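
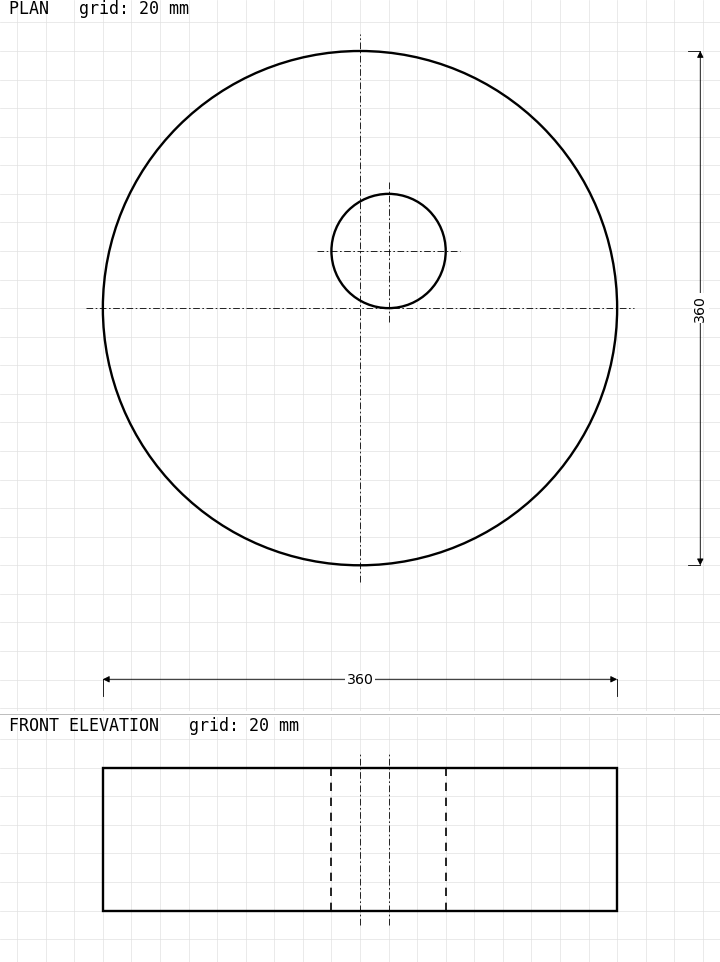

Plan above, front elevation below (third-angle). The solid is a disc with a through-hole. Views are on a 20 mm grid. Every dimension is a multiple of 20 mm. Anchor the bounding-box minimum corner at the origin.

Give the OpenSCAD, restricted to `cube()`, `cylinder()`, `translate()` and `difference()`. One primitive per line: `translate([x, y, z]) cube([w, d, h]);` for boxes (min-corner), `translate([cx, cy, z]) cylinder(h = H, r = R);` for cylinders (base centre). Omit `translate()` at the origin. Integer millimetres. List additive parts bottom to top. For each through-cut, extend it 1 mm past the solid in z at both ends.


difference() {
  translate([180, 180, 0]) cylinder(h = 100, r = 180);
  translate([200, 220, -1]) cylinder(h = 102, r = 40);
}


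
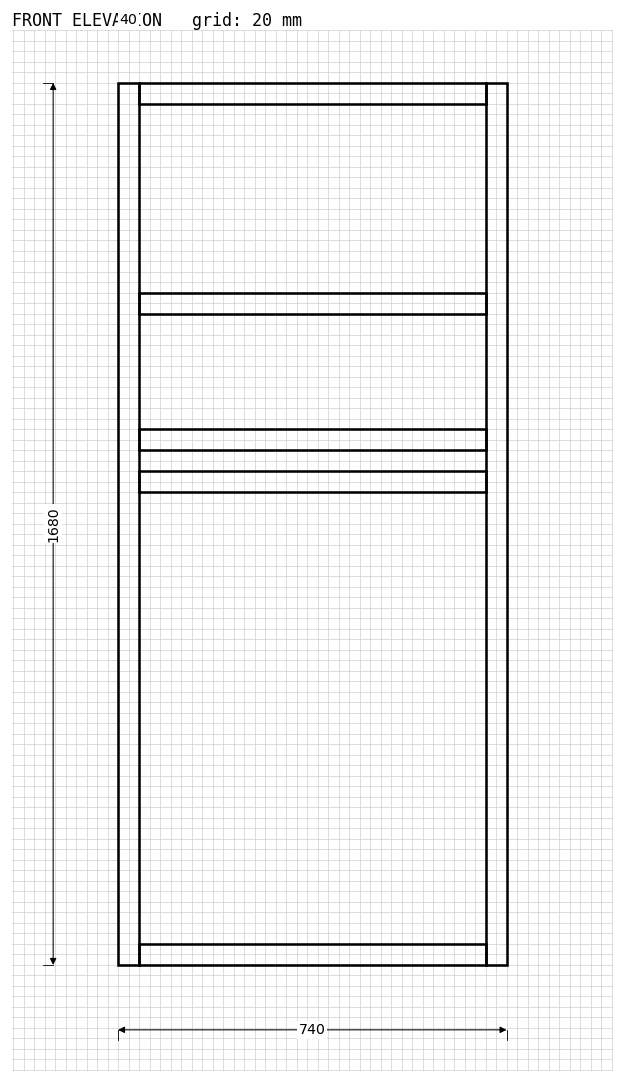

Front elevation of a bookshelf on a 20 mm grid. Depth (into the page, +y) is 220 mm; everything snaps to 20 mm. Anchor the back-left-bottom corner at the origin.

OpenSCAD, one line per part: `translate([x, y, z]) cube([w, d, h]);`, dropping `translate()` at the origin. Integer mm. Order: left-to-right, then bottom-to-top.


cube([40, 220, 1680]);
translate([40, 0, 0]) cube([660, 220, 40]);
translate([40, 0, 900]) cube([660, 220, 40]);
translate([40, 0, 980]) cube([660, 220, 40]);
translate([40, 0, 1240]) cube([660, 220, 40]);
translate([40, 0, 1640]) cube([660, 220, 40]);
translate([700, 0, 0]) cube([40, 220, 1680]);


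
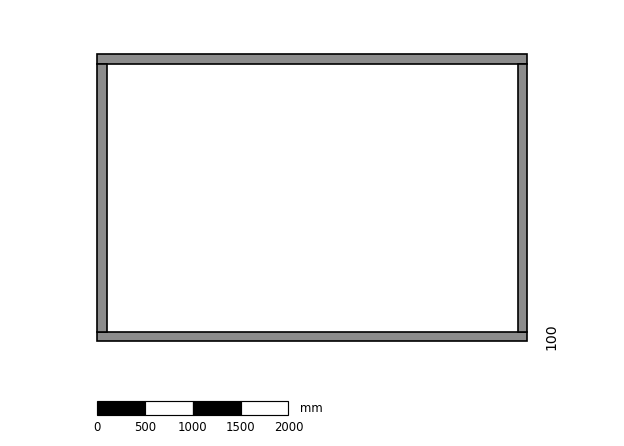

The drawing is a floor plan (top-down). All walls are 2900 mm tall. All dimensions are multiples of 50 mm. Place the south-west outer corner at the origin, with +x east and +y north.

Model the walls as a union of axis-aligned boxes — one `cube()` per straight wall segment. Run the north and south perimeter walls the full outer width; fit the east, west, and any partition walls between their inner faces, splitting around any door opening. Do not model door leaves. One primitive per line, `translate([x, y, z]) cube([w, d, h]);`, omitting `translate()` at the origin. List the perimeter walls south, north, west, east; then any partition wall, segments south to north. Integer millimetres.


cube([4500, 100, 2900]);
translate([0, 2900, 0]) cube([4500, 100, 2900]);
translate([0, 100, 0]) cube([100, 2800, 2900]);
translate([4400, 100, 0]) cube([100, 2800, 2900]);


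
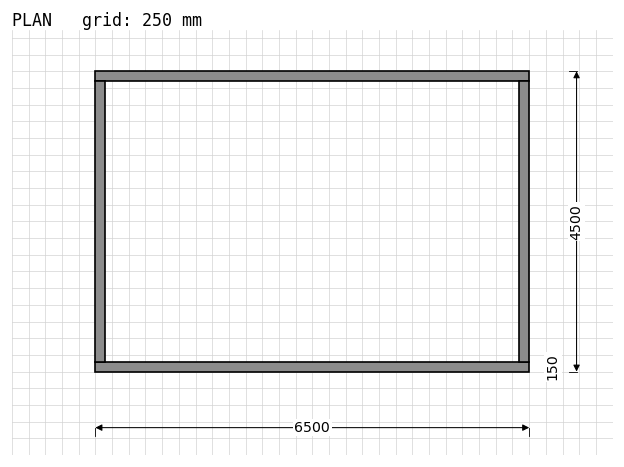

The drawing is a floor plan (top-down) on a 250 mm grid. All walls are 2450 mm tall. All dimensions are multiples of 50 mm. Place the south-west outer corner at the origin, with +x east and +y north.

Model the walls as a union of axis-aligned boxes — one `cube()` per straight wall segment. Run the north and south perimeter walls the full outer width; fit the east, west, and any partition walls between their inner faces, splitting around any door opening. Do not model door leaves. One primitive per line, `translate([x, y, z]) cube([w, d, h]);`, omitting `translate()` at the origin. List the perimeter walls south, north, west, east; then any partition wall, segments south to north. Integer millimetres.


cube([6500, 150, 2450]);
translate([0, 4350, 0]) cube([6500, 150, 2450]);
translate([0, 150, 0]) cube([150, 4200, 2450]);
translate([6350, 150, 0]) cube([150, 4200, 2450]);


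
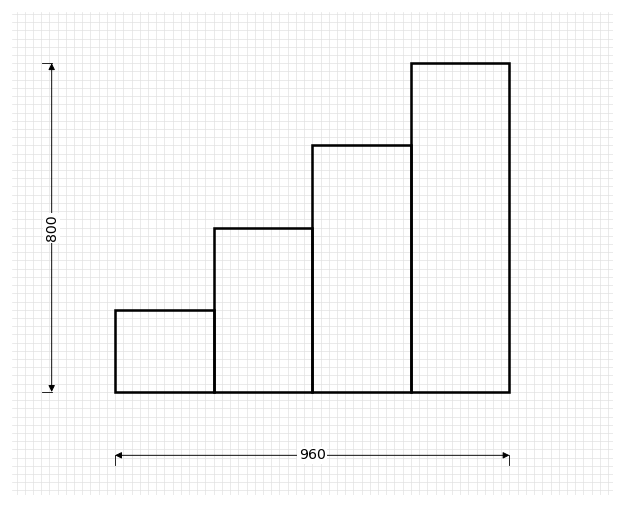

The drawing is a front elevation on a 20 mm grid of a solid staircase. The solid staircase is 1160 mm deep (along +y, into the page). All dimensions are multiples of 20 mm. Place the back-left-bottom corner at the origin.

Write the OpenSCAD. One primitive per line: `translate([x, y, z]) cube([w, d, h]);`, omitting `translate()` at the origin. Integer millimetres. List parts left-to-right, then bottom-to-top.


cube([240, 1160, 200]);
translate([240, 0, 0]) cube([240, 1160, 400]);
translate([480, 0, 0]) cube([240, 1160, 600]);
translate([720, 0, 0]) cube([240, 1160, 800]);


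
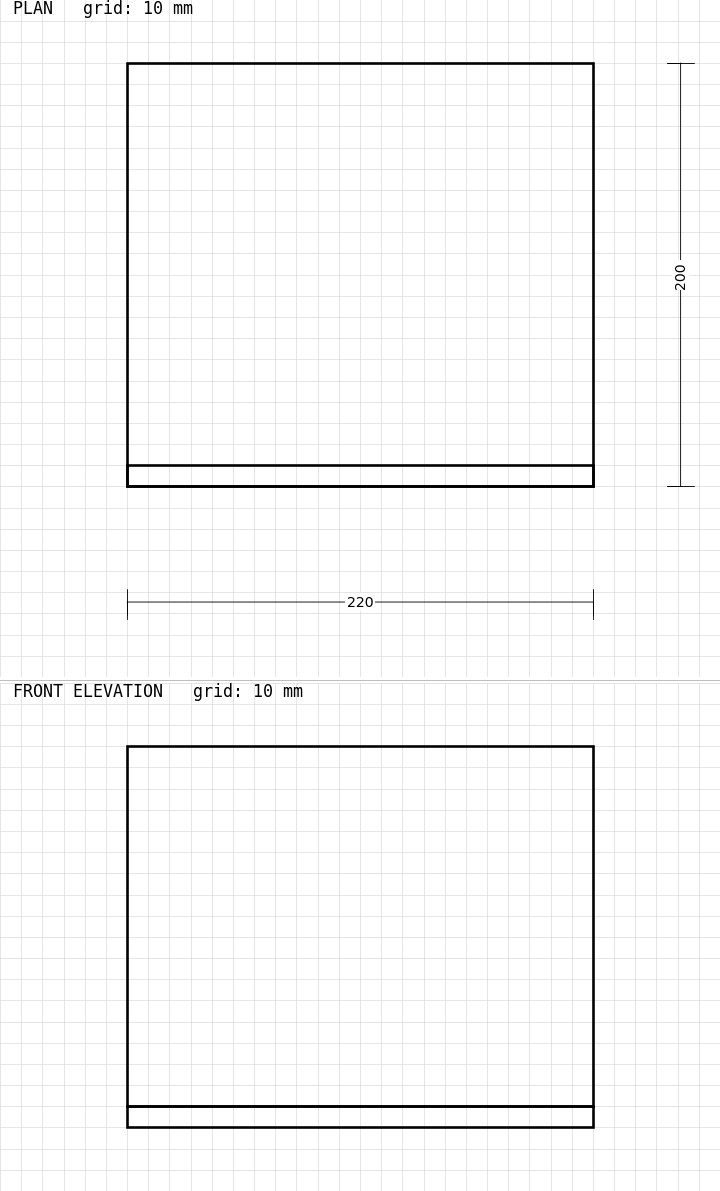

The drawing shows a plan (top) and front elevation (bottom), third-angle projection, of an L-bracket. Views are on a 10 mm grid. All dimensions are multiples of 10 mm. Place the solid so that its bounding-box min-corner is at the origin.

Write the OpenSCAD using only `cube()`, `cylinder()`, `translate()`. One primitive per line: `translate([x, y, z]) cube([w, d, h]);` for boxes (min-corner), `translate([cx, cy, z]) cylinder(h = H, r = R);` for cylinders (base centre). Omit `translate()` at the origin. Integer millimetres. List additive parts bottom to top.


cube([220, 200, 10]);
translate([0, 0, 10]) cube([220, 10, 170]);


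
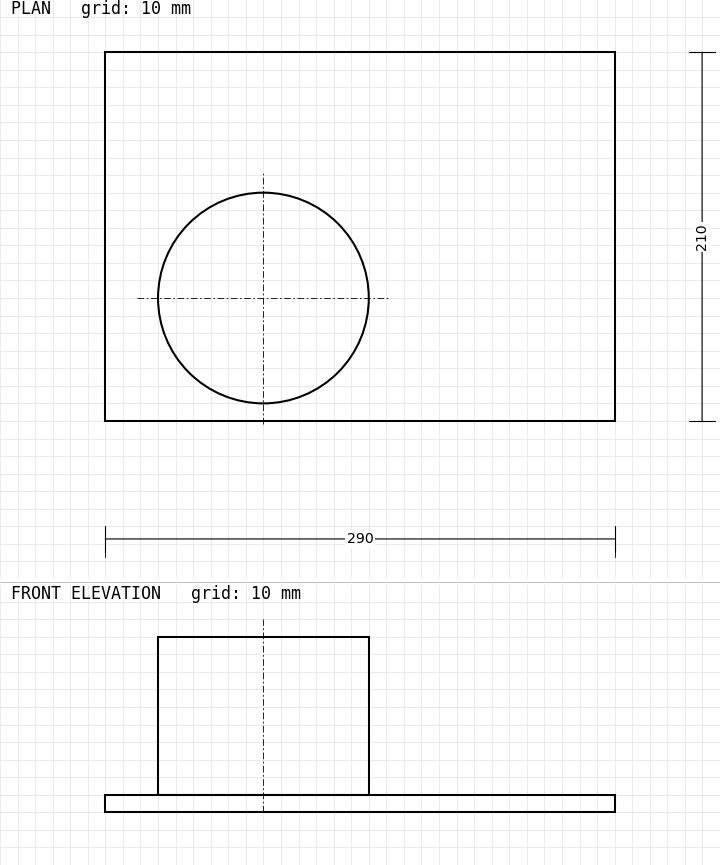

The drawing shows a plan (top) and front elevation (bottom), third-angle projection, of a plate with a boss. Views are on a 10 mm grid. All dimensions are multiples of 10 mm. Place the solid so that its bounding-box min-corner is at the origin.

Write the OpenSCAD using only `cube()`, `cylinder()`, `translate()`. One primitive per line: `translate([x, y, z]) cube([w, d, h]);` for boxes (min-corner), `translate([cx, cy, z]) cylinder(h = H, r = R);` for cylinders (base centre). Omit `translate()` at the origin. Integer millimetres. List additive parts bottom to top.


cube([290, 210, 10]);
translate([90, 70, 10]) cylinder(h = 90, r = 60);


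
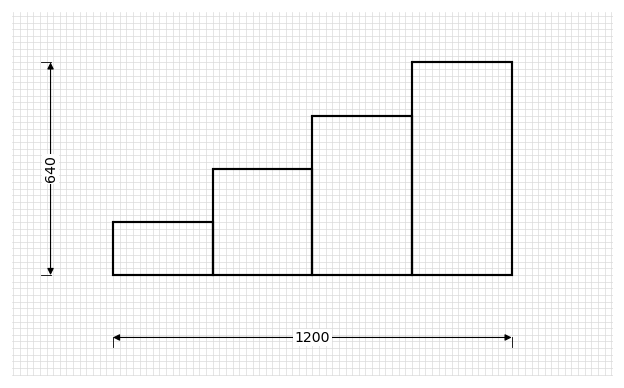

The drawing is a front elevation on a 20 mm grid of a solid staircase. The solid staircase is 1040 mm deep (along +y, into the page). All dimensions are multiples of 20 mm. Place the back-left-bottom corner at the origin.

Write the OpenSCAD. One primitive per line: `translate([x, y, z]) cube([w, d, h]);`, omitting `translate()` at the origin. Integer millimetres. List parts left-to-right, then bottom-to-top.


cube([300, 1040, 160]);
translate([300, 0, 0]) cube([300, 1040, 320]);
translate([600, 0, 0]) cube([300, 1040, 480]);
translate([900, 0, 0]) cube([300, 1040, 640]);


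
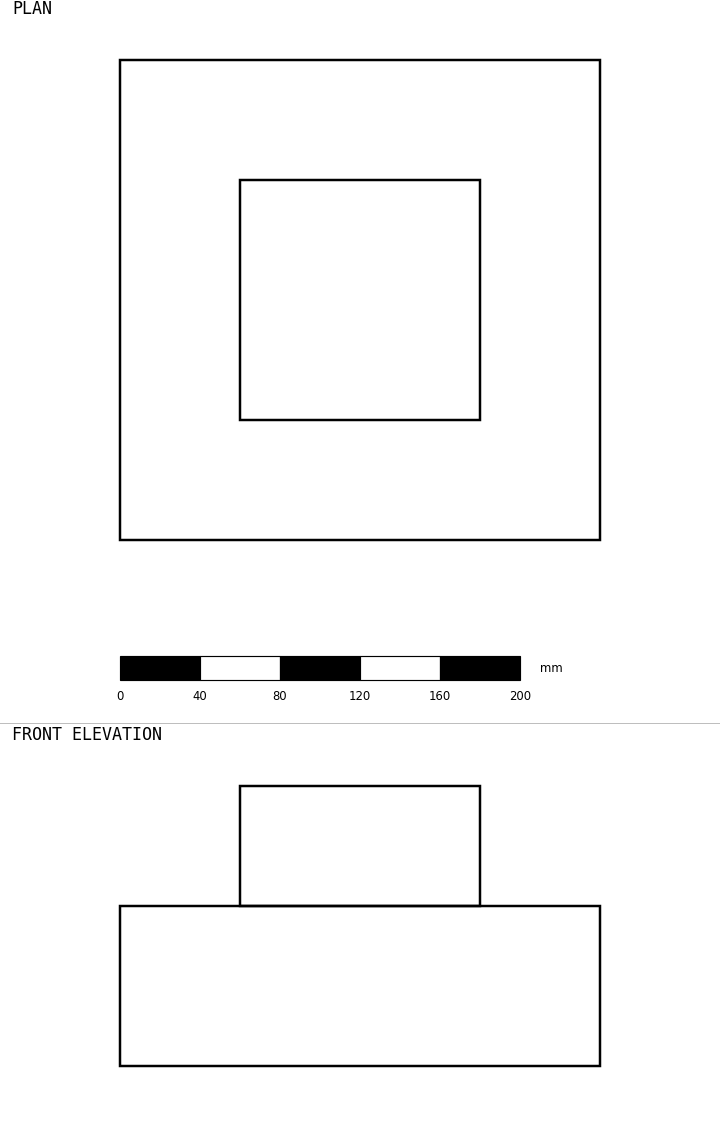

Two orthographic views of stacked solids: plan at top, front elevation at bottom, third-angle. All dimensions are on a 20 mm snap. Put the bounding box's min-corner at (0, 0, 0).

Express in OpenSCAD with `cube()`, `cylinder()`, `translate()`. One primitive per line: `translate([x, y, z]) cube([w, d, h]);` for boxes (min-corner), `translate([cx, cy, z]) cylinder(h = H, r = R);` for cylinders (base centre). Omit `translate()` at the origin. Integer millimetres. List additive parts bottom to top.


cube([240, 240, 80]);
translate([60, 60, 80]) cube([120, 120, 60]);


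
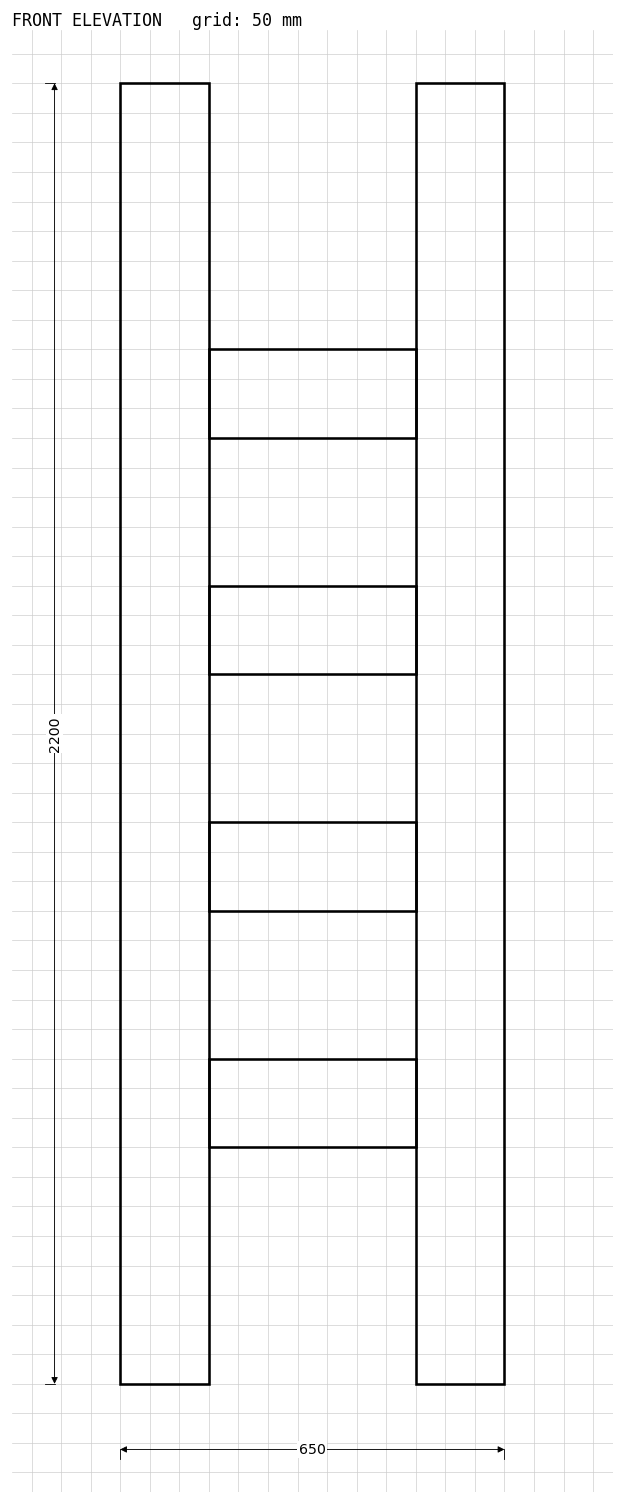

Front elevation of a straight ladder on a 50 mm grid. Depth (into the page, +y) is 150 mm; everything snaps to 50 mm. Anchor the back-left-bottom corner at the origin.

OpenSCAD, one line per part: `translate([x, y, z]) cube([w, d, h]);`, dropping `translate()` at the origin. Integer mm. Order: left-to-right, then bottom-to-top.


cube([150, 150, 2200]);
translate([150, 0, 400]) cube([350, 150, 150]);
translate([150, 0, 800]) cube([350, 150, 150]);
translate([150, 0, 1200]) cube([350, 150, 150]);
translate([150, 0, 1600]) cube([350, 150, 150]);
translate([500, 0, 0]) cube([150, 150, 2200]);


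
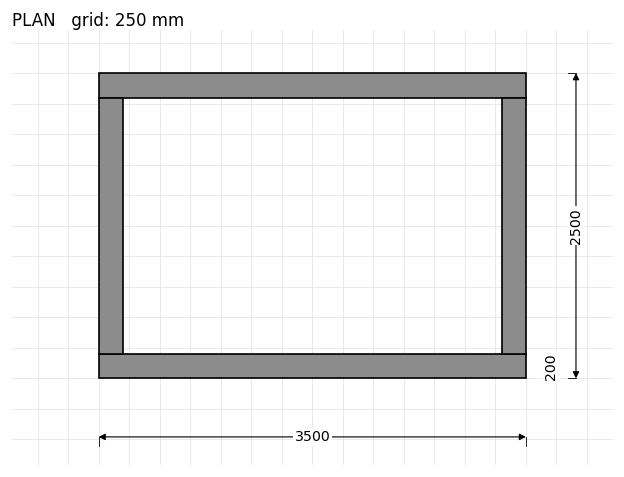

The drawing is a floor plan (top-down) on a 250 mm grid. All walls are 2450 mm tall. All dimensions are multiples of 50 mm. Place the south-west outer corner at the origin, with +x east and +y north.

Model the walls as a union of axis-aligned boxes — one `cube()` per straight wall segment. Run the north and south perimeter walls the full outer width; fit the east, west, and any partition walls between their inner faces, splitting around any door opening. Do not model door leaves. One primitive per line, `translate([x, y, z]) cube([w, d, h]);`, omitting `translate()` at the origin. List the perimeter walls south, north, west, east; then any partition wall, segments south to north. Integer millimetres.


cube([3500, 200, 2450]);
translate([0, 2300, 0]) cube([3500, 200, 2450]);
translate([0, 200, 0]) cube([200, 2100, 2450]);
translate([3300, 200, 0]) cube([200, 2100, 2450]);


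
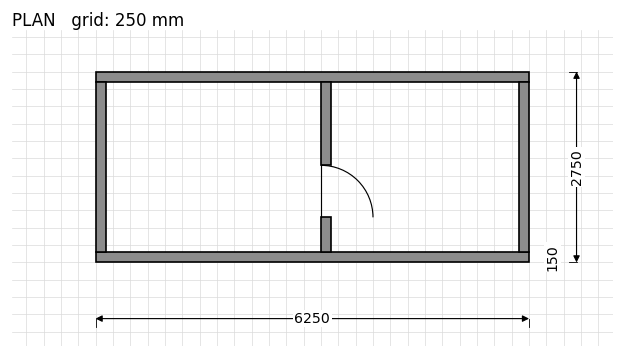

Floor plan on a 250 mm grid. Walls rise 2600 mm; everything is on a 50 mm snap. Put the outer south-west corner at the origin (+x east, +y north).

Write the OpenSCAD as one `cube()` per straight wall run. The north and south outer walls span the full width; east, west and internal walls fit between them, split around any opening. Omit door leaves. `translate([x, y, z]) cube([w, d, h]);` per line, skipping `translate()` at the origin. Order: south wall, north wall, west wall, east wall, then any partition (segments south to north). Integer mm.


cube([6250, 150, 2600]);
translate([0, 2600, 0]) cube([6250, 150, 2600]);
translate([0, 150, 0]) cube([150, 2450, 2600]);
translate([6100, 150, 0]) cube([150, 2450, 2600]);
translate([3250, 150, 0]) cube([150, 500, 2600]);
translate([3250, 1400, 0]) cube([150, 1200, 2600]);


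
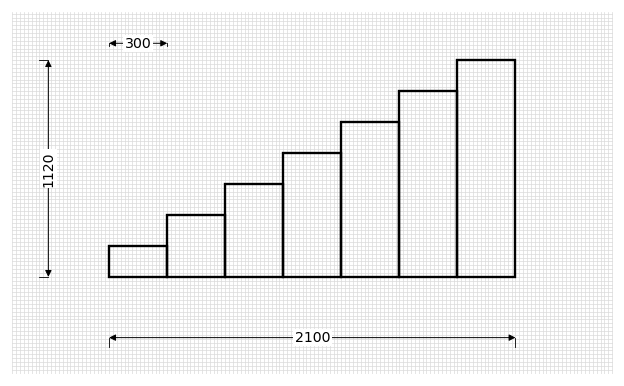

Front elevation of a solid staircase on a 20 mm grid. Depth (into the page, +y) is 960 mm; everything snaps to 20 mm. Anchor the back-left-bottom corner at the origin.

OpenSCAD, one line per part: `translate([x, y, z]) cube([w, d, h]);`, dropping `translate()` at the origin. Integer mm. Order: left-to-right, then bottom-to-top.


cube([300, 960, 160]);
translate([300, 0, 0]) cube([300, 960, 320]);
translate([600, 0, 0]) cube([300, 960, 480]);
translate([900, 0, 0]) cube([300, 960, 640]);
translate([1200, 0, 0]) cube([300, 960, 800]);
translate([1500, 0, 0]) cube([300, 960, 960]);
translate([1800, 0, 0]) cube([300, 960, 1120]);


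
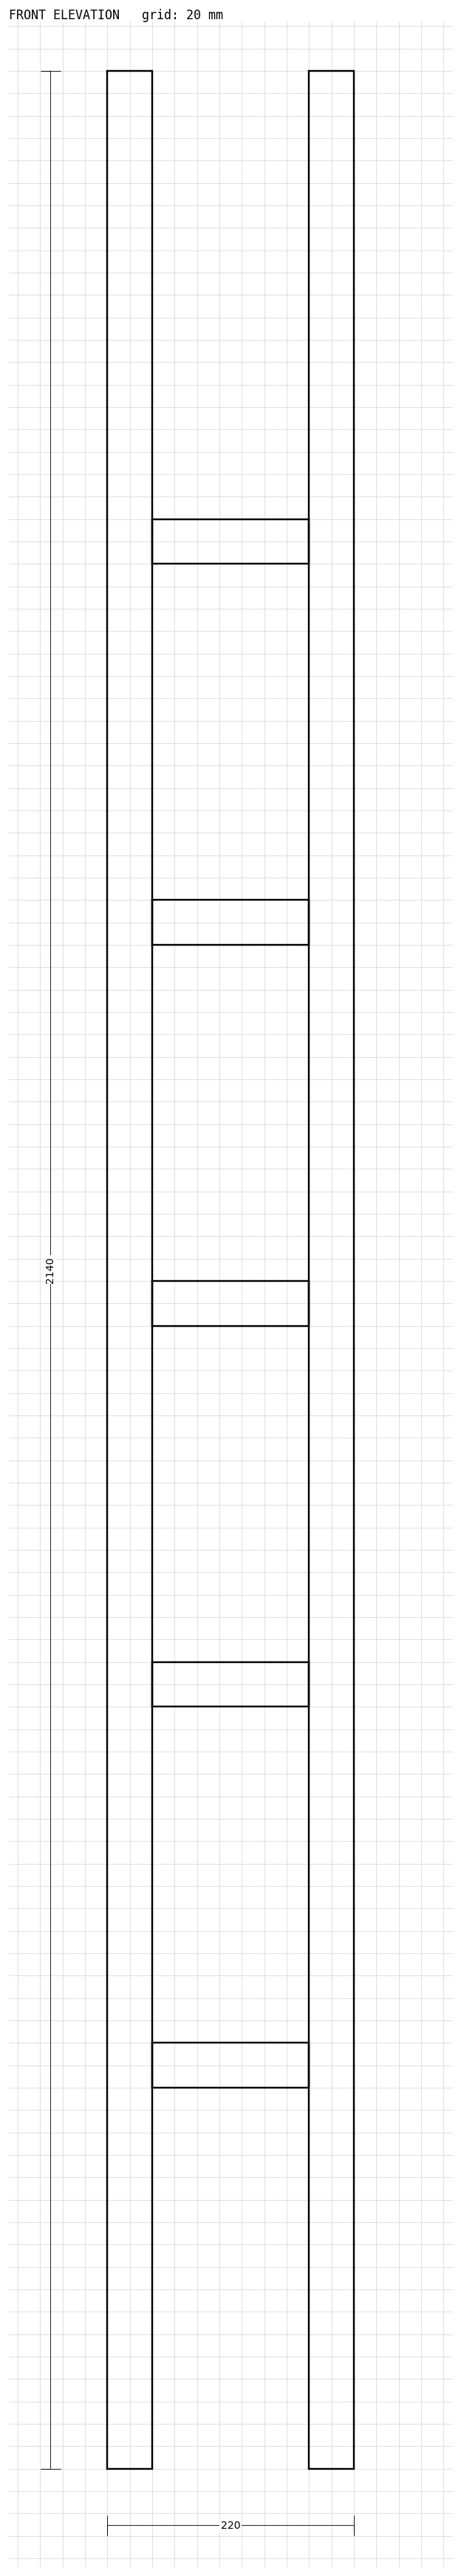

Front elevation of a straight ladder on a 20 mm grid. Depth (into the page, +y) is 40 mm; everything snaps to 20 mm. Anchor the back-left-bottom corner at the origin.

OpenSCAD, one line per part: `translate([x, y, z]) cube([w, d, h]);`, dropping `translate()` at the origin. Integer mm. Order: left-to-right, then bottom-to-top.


cube([40, 40, 2140]);
translate([40, 0, 340]) cube([140, 40, 40]);
translate([40, 0, 680]) cube([140, 40, 40]);
translate([40, 0, 1020]) cube([140, 40, 40]);
translate([40, 0, 1360]) cube([140, 40, 40]);
translate([40, 0, 1700]) cube([140, 40, 40]);
translate([180, 0, 0]) cube([40, 40, 2140]);


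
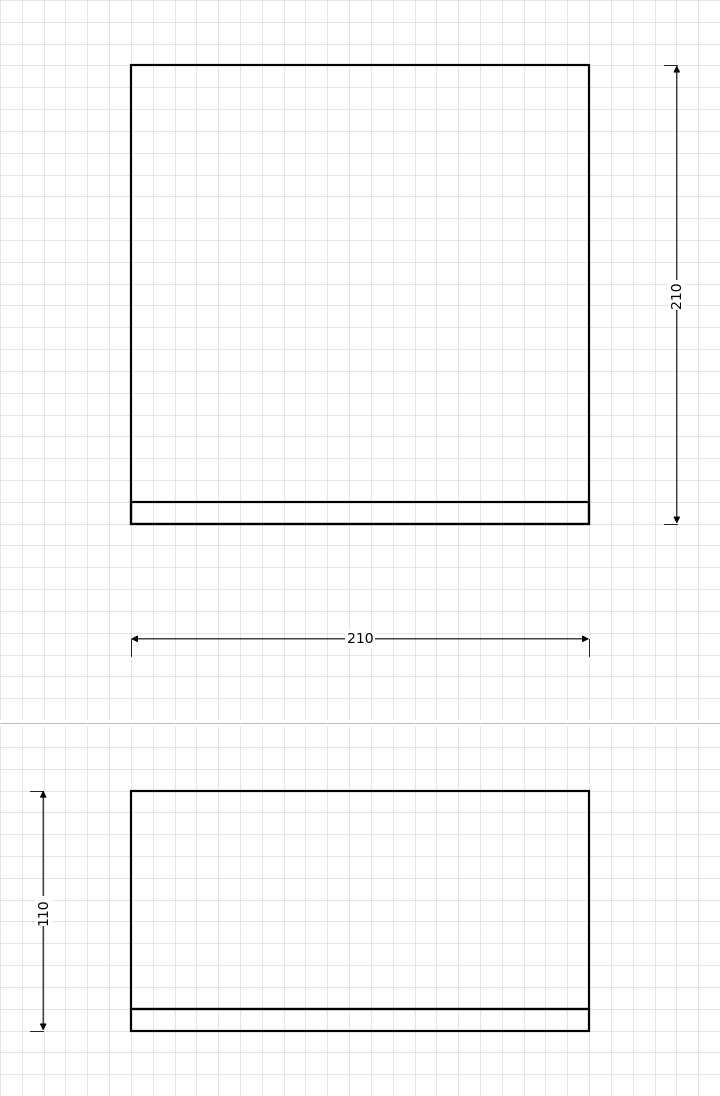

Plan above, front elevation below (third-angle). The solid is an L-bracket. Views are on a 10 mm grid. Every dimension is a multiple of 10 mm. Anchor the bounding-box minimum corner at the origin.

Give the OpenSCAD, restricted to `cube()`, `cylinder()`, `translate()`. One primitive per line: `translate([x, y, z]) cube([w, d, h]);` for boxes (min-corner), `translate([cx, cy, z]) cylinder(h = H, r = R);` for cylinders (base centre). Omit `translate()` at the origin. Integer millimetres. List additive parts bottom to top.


cube([210, 210, 10]);
translate([0, 0, 10]) cube([210, 10, 100]);


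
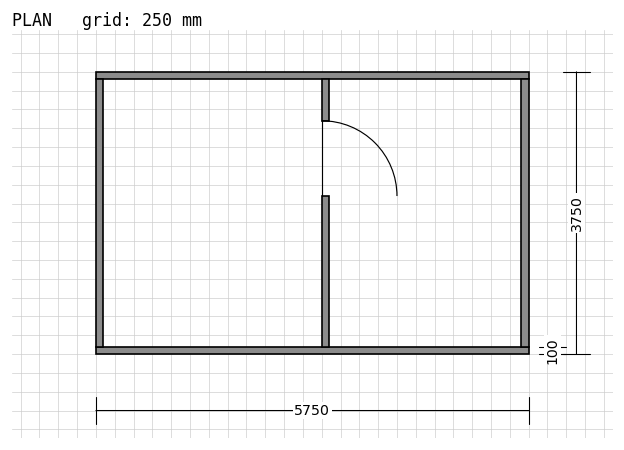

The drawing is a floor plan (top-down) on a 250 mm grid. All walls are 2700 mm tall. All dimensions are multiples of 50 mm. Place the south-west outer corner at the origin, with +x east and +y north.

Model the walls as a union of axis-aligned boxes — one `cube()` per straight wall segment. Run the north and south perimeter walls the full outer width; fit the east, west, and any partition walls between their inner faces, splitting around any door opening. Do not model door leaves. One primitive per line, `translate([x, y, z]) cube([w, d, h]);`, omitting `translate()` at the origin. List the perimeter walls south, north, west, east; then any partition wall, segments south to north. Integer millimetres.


cube([5750, 100, 2700]);
translate([0, 3650, 0]) cube([5750, 100, 2700]);
translate([0, 100, 0]) cube([100, 3550, 2700]);
translate([5650, 100, 0]) cube([100, 3550, 2700]);
translate([3000, 100, 0]) cube([100, 2000, 2700]);
translate([3000, 3100, 0]) cube([100, 550, 2700]);


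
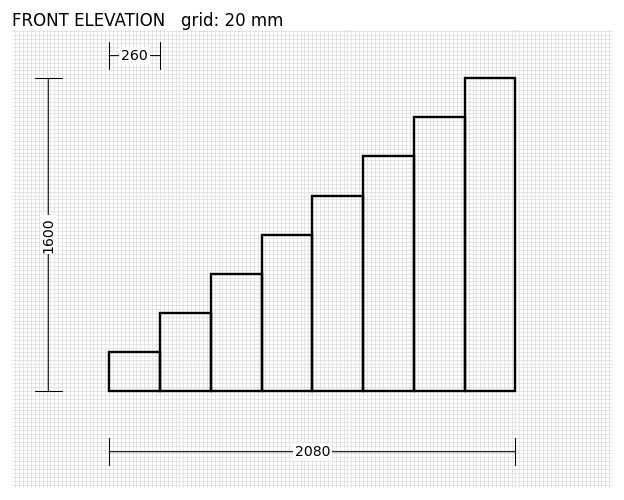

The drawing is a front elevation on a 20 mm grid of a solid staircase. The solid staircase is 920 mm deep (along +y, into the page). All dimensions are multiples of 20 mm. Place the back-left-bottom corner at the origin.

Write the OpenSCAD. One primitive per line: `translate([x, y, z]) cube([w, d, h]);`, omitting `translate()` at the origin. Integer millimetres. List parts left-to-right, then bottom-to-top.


cube([260, 920, 200]);
translate([260, 0, 0]) cube([260, 920, 400]);
translate([520, 0, 0]) cube([260, 920, 600]);
translate([780, 0, 0]) cube([260, 920, 800]);
translate([1040, 0, 0]) cube([260, 920, 1000]);
translate([1300, 0, 0]) cube([260, 920, 1200]);
translate([1560, 0, 0]) cube([260, 920, 1400]);
translate([1820, 0, 0]) cube([260, 920, 1600]);


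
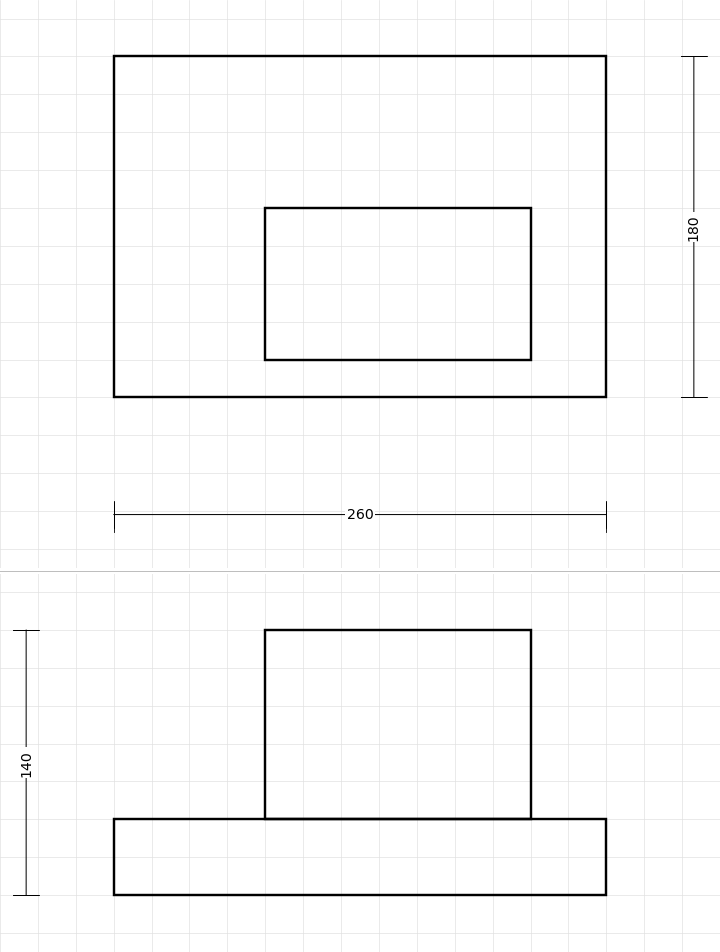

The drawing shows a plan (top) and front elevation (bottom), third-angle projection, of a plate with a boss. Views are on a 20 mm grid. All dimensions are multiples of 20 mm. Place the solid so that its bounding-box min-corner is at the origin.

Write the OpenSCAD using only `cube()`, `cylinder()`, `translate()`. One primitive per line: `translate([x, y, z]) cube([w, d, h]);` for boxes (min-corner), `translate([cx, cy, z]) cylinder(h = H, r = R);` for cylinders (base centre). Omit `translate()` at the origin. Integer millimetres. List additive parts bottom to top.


cube([260, 180, 40]);
translate([80, 20, 40]) cube([140, 80, 100]);


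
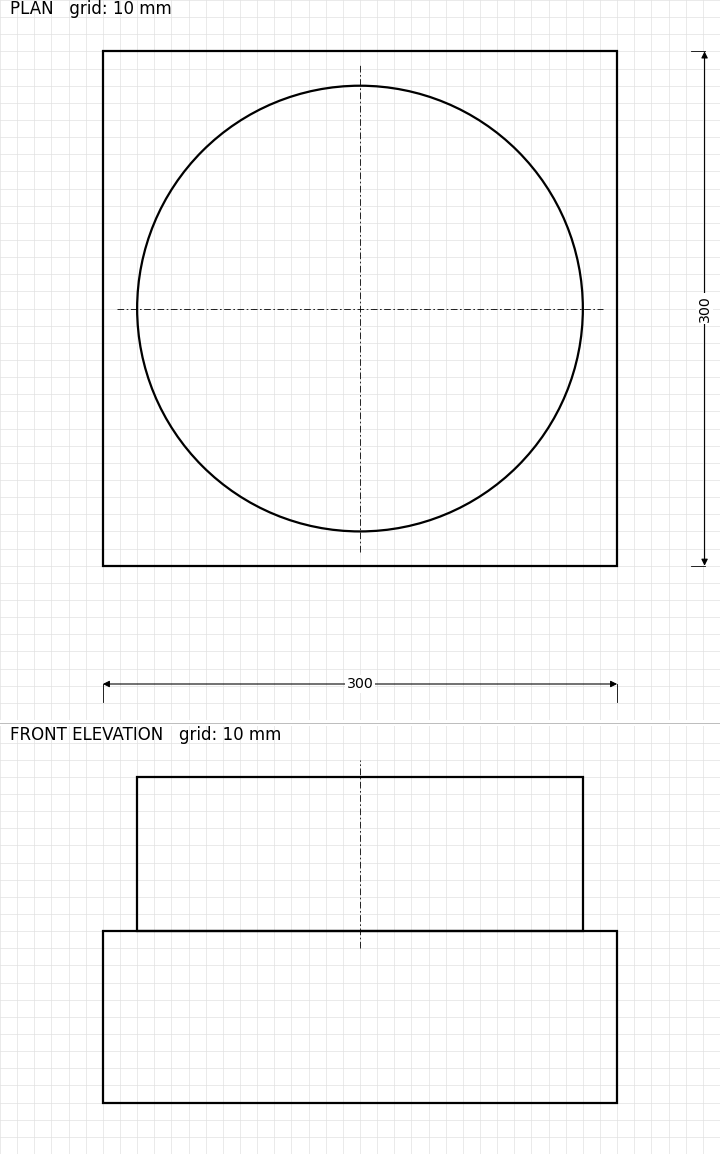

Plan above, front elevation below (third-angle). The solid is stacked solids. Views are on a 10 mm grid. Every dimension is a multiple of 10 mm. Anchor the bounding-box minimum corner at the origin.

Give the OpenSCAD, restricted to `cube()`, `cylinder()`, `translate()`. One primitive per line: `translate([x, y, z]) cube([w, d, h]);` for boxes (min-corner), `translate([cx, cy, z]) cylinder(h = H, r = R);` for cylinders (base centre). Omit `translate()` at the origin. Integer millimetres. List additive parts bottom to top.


cube([300, 300, 100]);
translate([150, 150, 100]) cylinder(h = 90, r = 130);


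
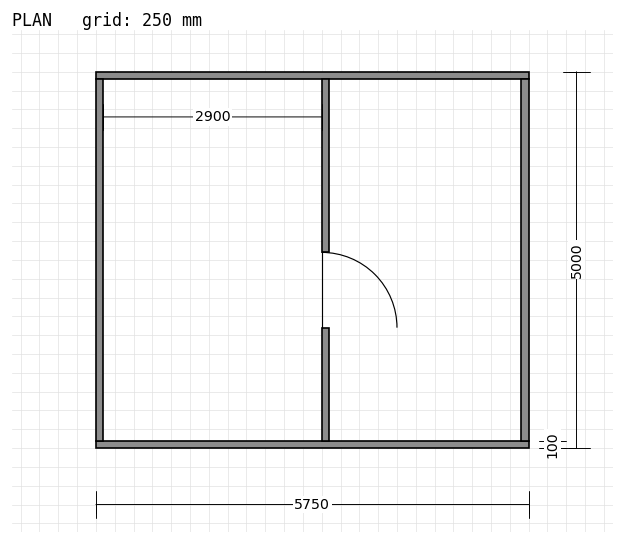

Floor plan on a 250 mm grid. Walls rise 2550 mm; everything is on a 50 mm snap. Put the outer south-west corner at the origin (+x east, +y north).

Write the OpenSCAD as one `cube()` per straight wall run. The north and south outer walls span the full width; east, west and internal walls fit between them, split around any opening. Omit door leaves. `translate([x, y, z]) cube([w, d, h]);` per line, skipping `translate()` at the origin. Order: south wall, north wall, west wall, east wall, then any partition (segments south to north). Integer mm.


cube([5750, 100, 2550]);
translate([0, 4900, 0]) cube([5750, 100, 2550]);
translate([0, 100, 0]) cube([100, 4800, 2550]);
translate([5650, 100, 0]) cube([100, 4800, 2550]);
translate([3000, 100, 0]) cube([100, 1500, 2550]);
translate([3000, 2600, 0]) cube([100, 2300, 2550]);


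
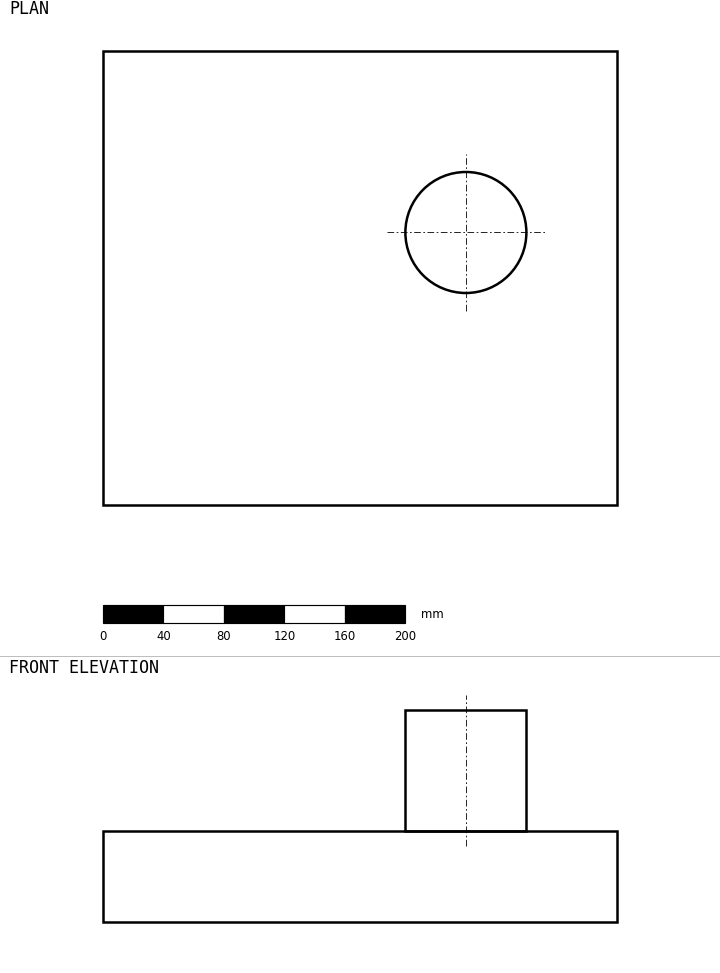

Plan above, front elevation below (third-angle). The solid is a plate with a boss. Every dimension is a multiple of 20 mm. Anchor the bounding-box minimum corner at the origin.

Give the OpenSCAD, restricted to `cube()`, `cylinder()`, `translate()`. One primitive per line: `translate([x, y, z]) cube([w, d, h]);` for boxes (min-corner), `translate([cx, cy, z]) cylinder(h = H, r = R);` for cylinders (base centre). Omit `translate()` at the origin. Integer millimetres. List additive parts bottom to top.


cube([340, 300, 60]);
translate([240, 180, 60]) cylinder(h = 80, r = 40);


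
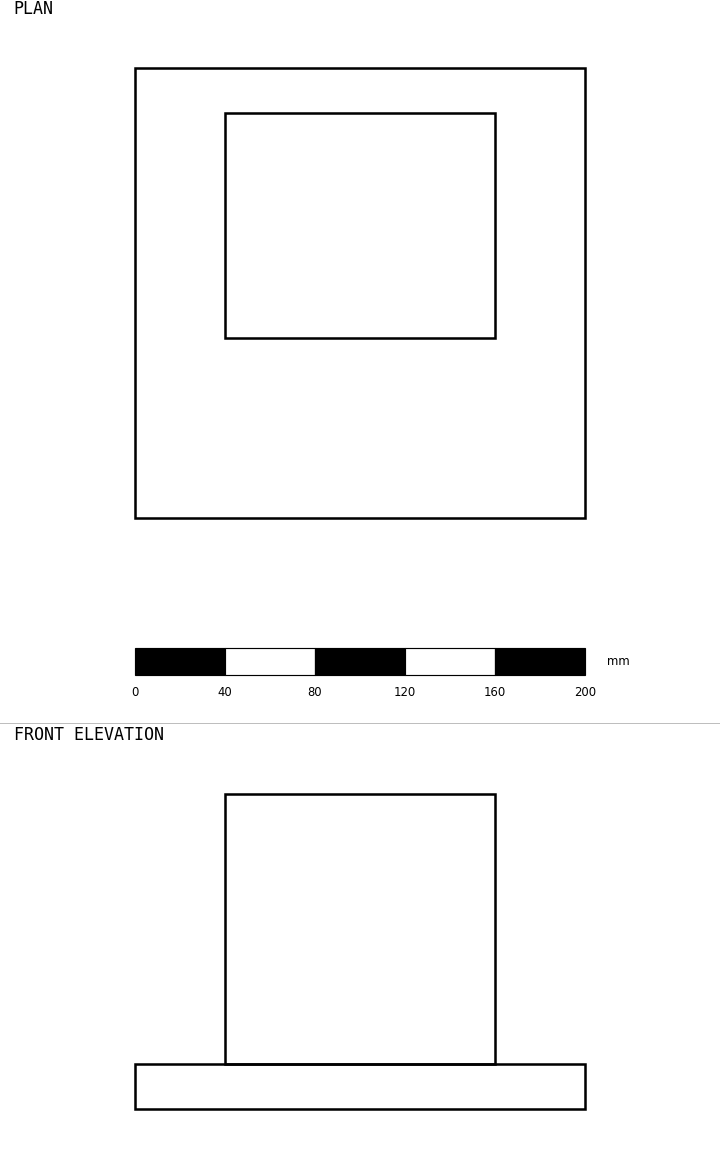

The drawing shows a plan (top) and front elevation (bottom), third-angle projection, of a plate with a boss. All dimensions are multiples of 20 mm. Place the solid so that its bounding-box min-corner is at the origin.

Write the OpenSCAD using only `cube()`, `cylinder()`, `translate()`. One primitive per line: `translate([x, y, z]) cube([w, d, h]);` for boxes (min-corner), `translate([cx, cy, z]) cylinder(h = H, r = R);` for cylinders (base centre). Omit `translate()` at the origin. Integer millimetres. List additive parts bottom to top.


cube([200, 200, 20]);
translate([40, 80, 20]) cube([120, 100, 120]);


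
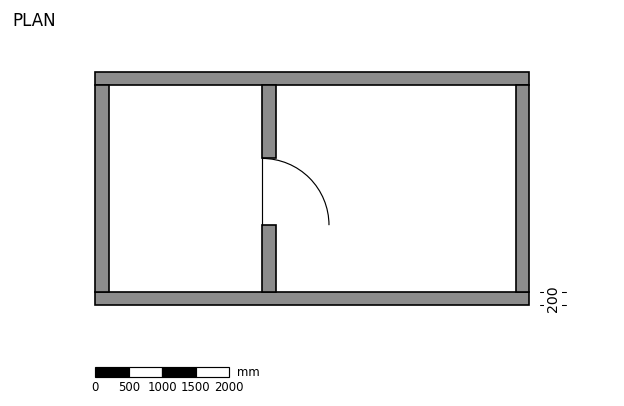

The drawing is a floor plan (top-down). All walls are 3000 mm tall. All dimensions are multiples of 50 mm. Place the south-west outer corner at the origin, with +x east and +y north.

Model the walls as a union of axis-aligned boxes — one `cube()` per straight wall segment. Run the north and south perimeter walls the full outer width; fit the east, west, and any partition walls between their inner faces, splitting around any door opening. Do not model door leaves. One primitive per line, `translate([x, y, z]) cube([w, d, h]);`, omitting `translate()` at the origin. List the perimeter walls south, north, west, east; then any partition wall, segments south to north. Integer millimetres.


cube([6500, 200, 3000]);
translate([0, 3300, 0]) cube([6500, 200, 3000]);
translate([0, 200, 0]) cube([200, 3100, 3000]);
translate([6300, 200, 0]) cube([200, 3100, 3000]);
translate([2500, 200, 0]) cube([200, 1000, 3000]);
translate([2500, 2200, 0]) cube([200, 1100, 3000]);


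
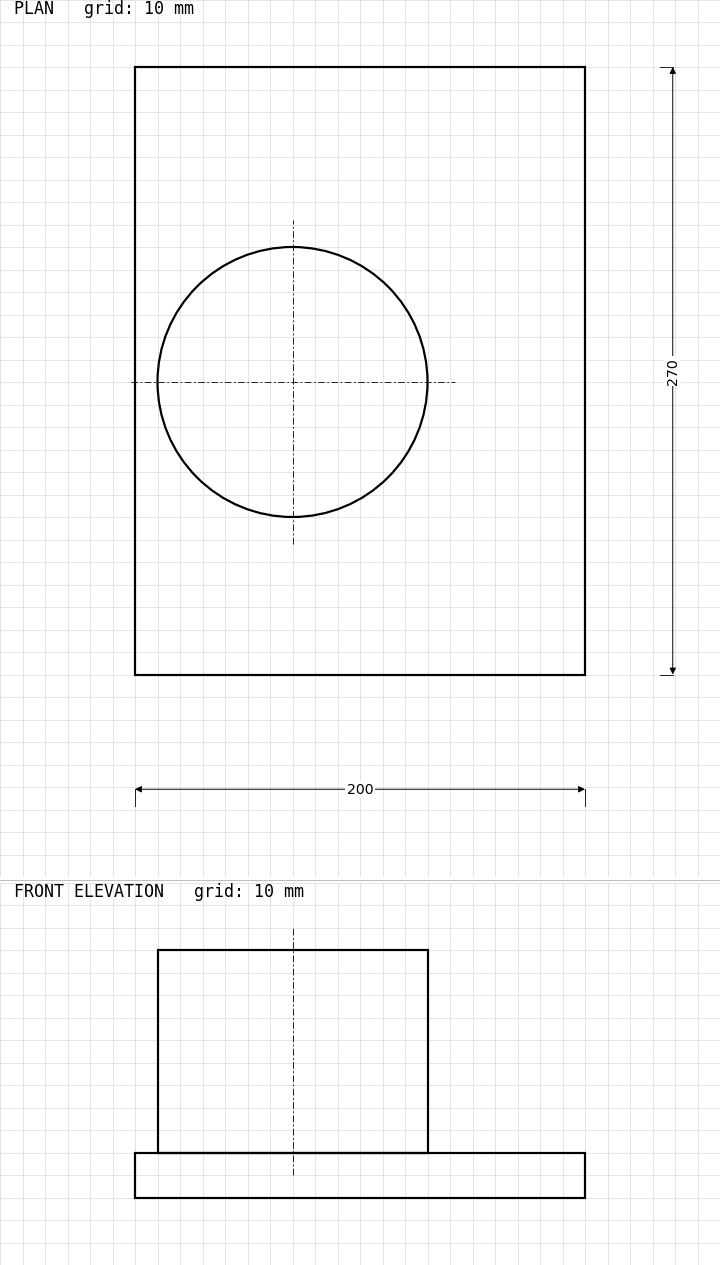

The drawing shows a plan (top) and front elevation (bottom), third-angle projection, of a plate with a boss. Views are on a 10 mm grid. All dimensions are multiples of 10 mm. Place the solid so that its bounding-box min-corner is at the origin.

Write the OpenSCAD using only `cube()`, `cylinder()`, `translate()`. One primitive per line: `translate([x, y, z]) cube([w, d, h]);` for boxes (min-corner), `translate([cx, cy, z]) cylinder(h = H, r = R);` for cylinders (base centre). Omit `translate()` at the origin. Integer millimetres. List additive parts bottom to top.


cube([200, 270, 20]);
translate([70, 130, 20]) cylinder(h = 90, r = 60);


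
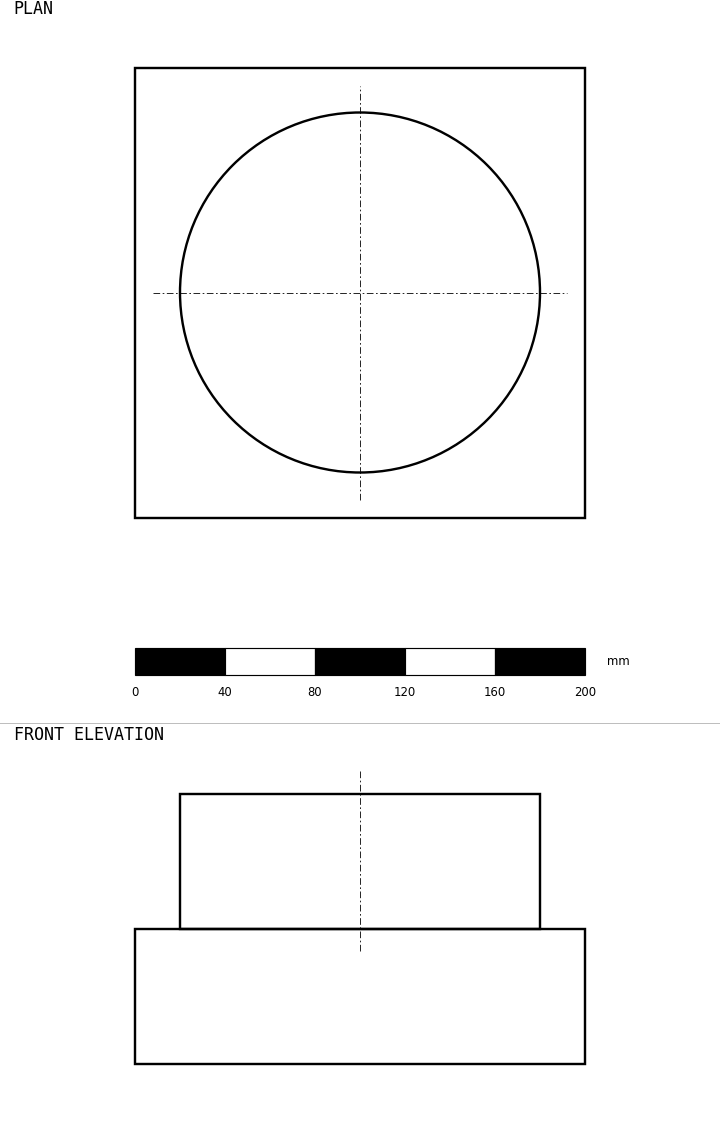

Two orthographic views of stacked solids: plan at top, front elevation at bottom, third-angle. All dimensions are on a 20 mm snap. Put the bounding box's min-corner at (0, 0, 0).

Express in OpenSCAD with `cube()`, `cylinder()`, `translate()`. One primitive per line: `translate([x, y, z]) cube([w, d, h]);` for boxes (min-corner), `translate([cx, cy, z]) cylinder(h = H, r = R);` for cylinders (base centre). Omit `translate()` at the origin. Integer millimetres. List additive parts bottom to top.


cube([200, 200, 60]);
translate([100, 100, 60]) cylinder(h = 60, r = 80);


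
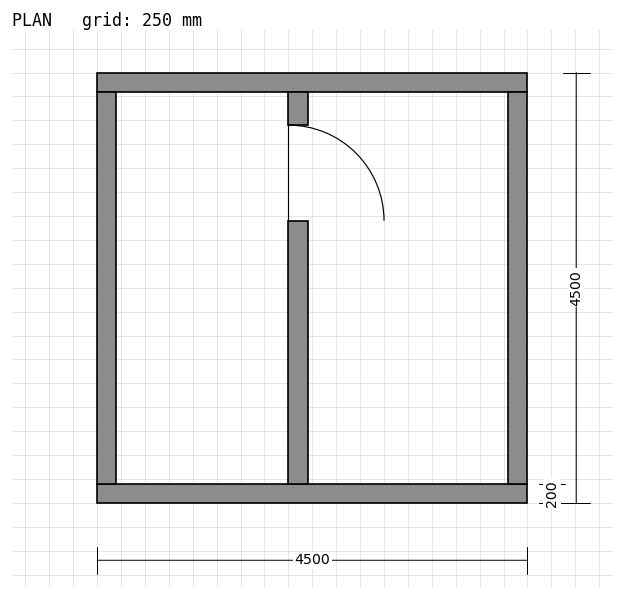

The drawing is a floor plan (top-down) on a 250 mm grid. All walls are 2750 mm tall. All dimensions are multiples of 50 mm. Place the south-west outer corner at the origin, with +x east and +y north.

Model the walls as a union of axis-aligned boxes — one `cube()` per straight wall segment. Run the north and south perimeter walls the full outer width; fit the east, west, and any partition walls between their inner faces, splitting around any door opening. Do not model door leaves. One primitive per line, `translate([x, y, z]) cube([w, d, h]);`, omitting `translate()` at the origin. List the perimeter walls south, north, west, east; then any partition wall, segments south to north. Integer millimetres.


cube([4500, 200, 2750]);
translate([0, 4300, 0]) cube([4500, 200, 2750]);
translate([0, 200, 0]) cube([200, 4100, 2750]);
translate([4300, 200, 0]) cube([200, 4100, 2750]);
translate([2000, 200, 0]) cube([200, 2750, 2750]);
translate([2000, 3950, 0]) cube([200, 350, 2750]);


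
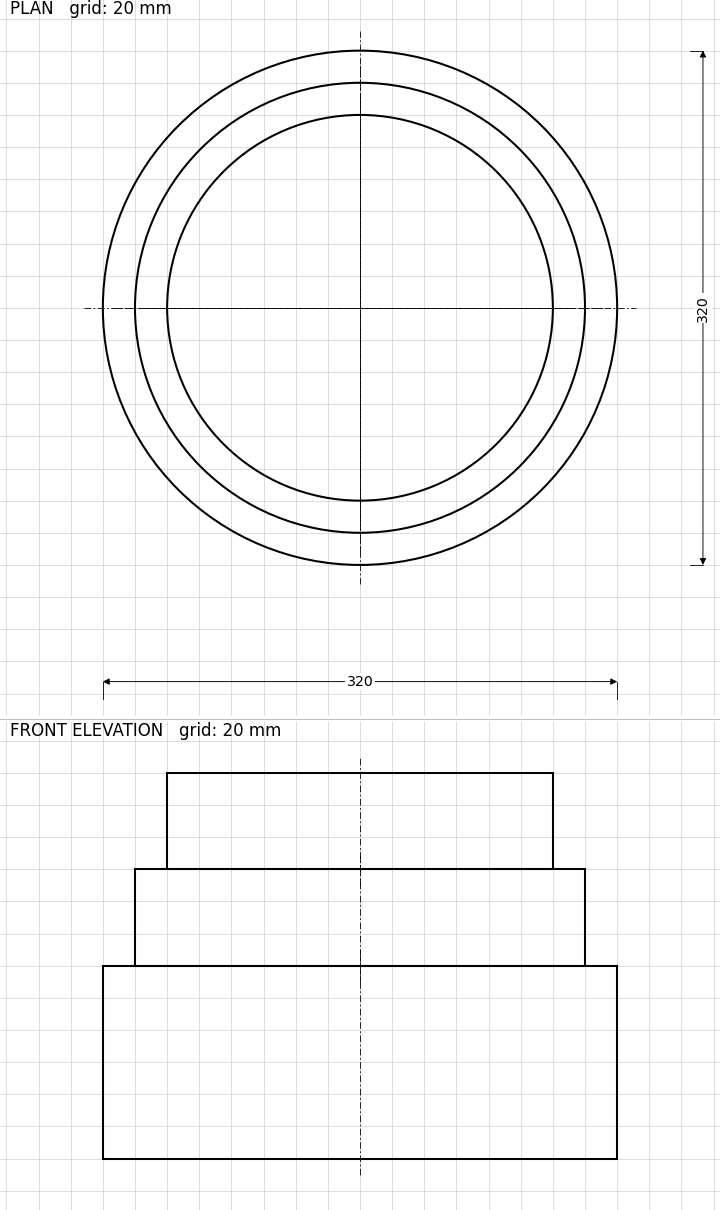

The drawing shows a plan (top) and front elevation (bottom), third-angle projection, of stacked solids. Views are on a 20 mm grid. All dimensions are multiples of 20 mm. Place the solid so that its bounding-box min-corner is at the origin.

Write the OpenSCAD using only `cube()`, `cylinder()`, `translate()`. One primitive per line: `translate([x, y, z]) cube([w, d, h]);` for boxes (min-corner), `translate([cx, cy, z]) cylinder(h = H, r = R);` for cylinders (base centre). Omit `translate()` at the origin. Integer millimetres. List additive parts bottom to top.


translate([160, 160, 0]) cylinder(h = 120, r = 160);
translate([160, 160, 120]) cylinder(h = 60, r = 140);
translate([160, 160, 180]) cylinder(h = 60, r = 120);


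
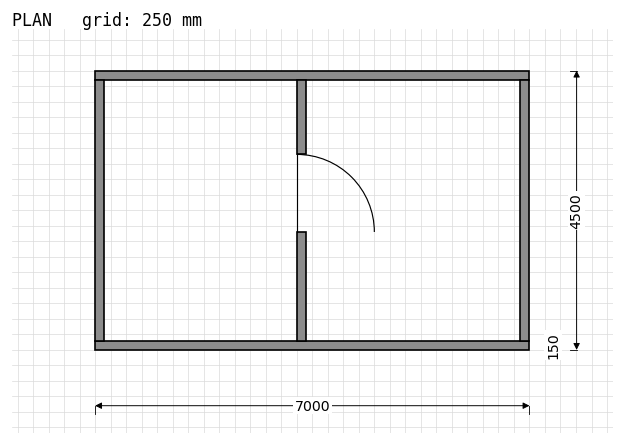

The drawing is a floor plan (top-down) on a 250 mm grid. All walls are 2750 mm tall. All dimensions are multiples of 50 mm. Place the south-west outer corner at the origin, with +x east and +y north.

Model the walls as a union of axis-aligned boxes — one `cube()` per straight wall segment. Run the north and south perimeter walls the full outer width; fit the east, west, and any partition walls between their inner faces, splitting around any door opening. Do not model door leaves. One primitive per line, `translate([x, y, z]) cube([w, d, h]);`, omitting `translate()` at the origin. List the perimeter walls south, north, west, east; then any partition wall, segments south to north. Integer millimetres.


cube([7000, 150, 2750]);
translate([0, 4350, 0]) cube([7000, 150, 2750]);
translate([0, 150, 0]) cube([150, 4200, 2750]);
translate([6850, 150, 0]) cube([150, 4200, 2750]);
translate([3250, 150, 0]) cube([150, 1750, 2750]);
translate([3250, 3150, 0]) cube([150, 1200, 2750]);


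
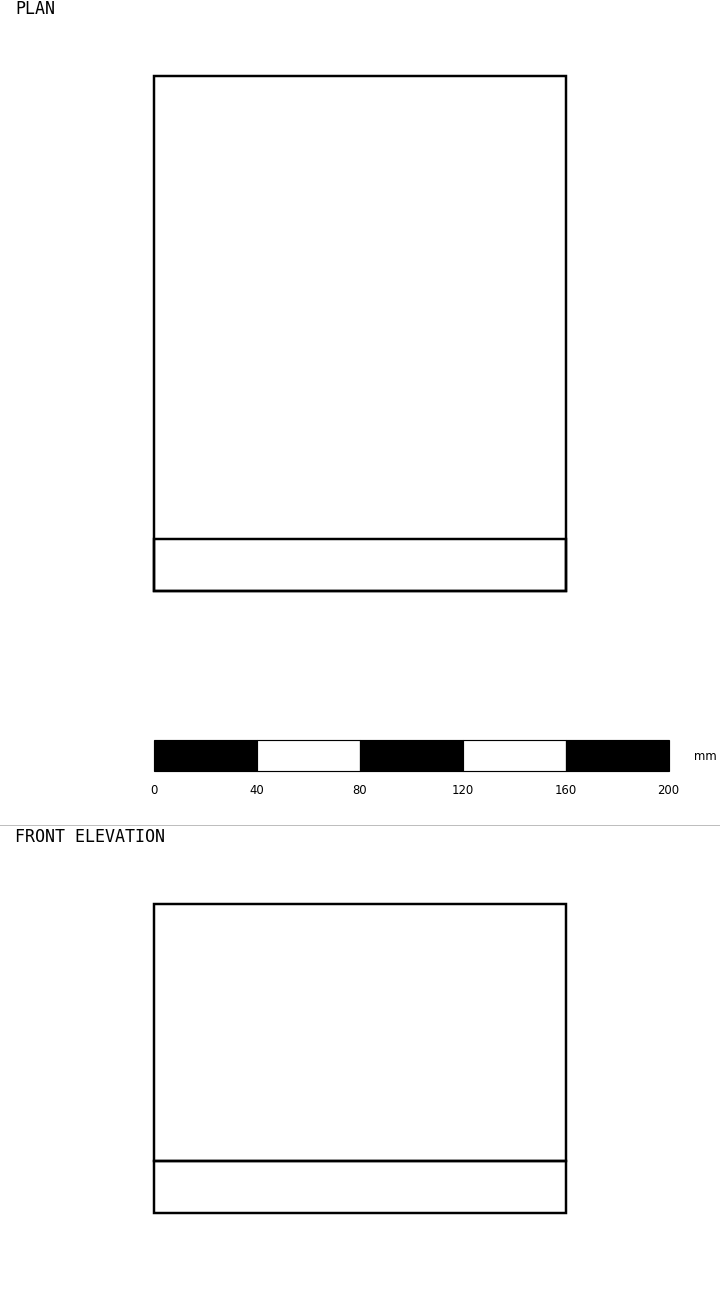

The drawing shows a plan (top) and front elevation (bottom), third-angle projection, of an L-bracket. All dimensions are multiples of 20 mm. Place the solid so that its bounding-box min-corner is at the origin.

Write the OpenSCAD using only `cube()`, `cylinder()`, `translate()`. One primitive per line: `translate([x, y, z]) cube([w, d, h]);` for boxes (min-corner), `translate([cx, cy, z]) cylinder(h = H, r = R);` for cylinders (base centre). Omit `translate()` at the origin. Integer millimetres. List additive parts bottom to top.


cube([160, 200, 20]);
translate([0, 0, 20]) cube([160, 20, 100]);


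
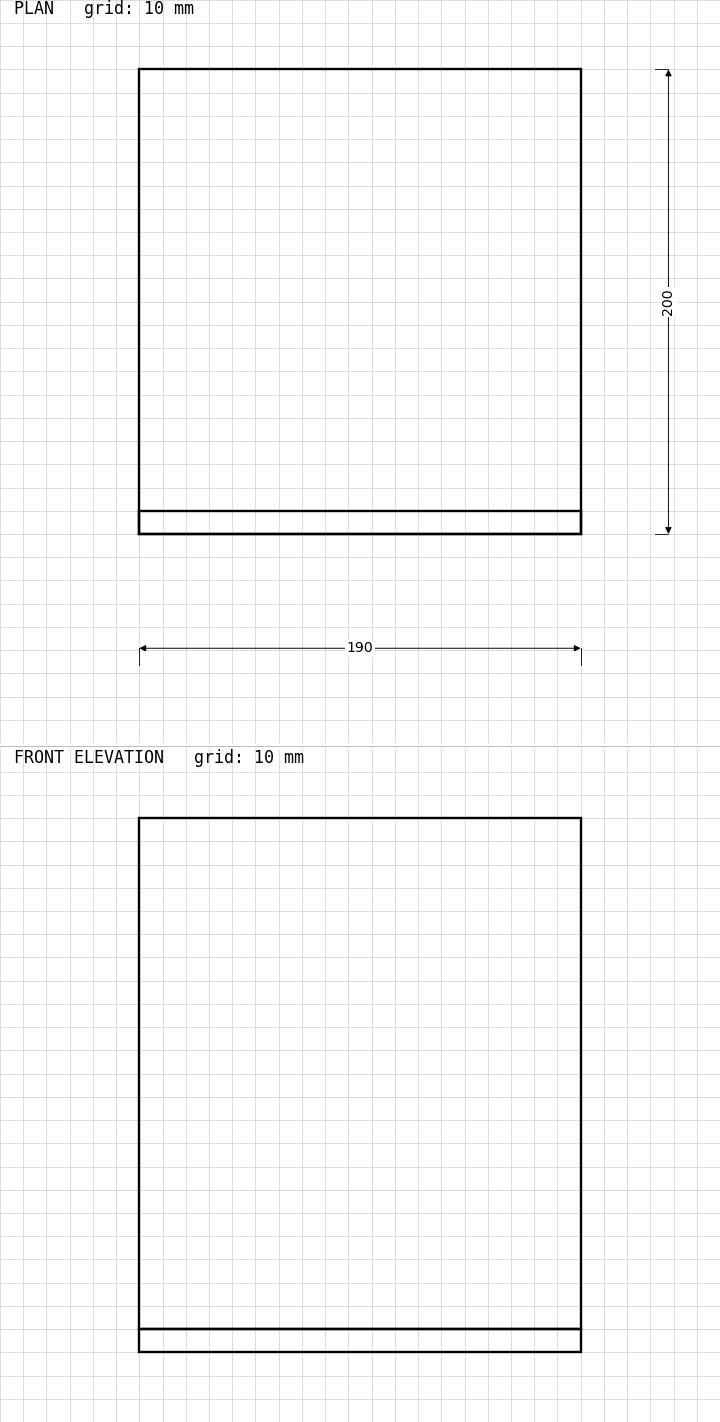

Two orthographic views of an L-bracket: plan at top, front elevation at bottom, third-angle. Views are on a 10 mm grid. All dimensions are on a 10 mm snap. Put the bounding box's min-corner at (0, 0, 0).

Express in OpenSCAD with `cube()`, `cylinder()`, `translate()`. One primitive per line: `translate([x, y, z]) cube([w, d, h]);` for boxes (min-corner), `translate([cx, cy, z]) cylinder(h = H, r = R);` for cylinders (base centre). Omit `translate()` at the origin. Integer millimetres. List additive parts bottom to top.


cube([190, 200, 10]);
translate([0, 0, 10]) cube([190, 10, 220]);


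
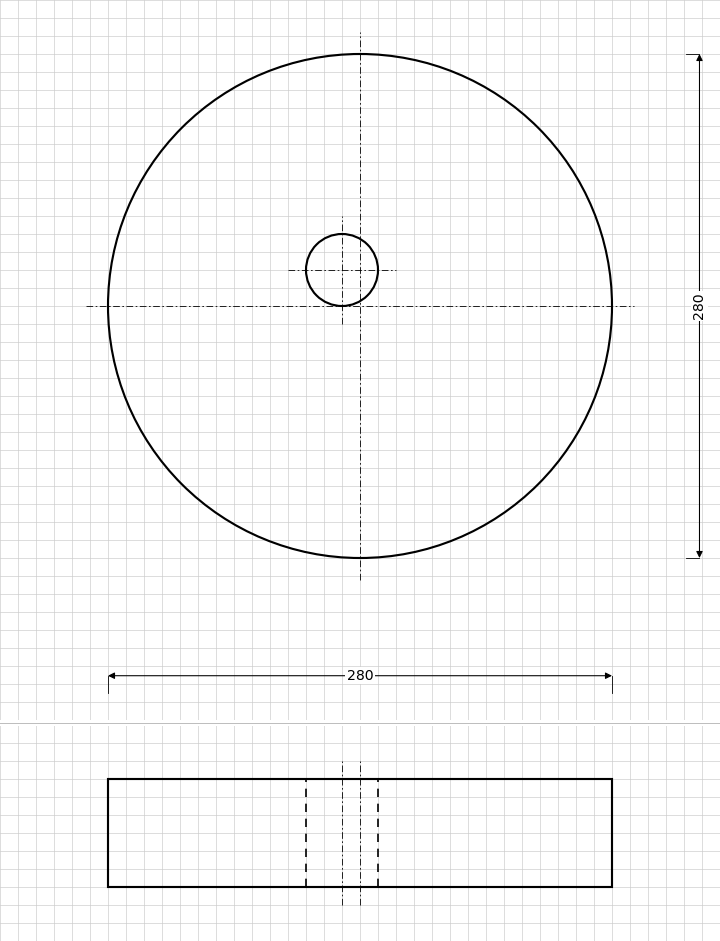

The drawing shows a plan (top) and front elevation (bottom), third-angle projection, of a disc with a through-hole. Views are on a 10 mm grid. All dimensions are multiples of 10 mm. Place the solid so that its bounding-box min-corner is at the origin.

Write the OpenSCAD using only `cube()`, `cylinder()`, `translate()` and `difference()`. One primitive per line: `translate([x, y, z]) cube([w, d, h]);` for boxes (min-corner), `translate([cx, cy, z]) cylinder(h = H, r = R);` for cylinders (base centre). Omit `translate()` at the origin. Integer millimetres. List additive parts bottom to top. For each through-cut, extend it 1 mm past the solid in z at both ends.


difference() {
  translate([140, 140, 0]) cylinder(h = 60, r = 140);
  translate([130, 160, -1]) cylinder(h = 62, r = 20);
}


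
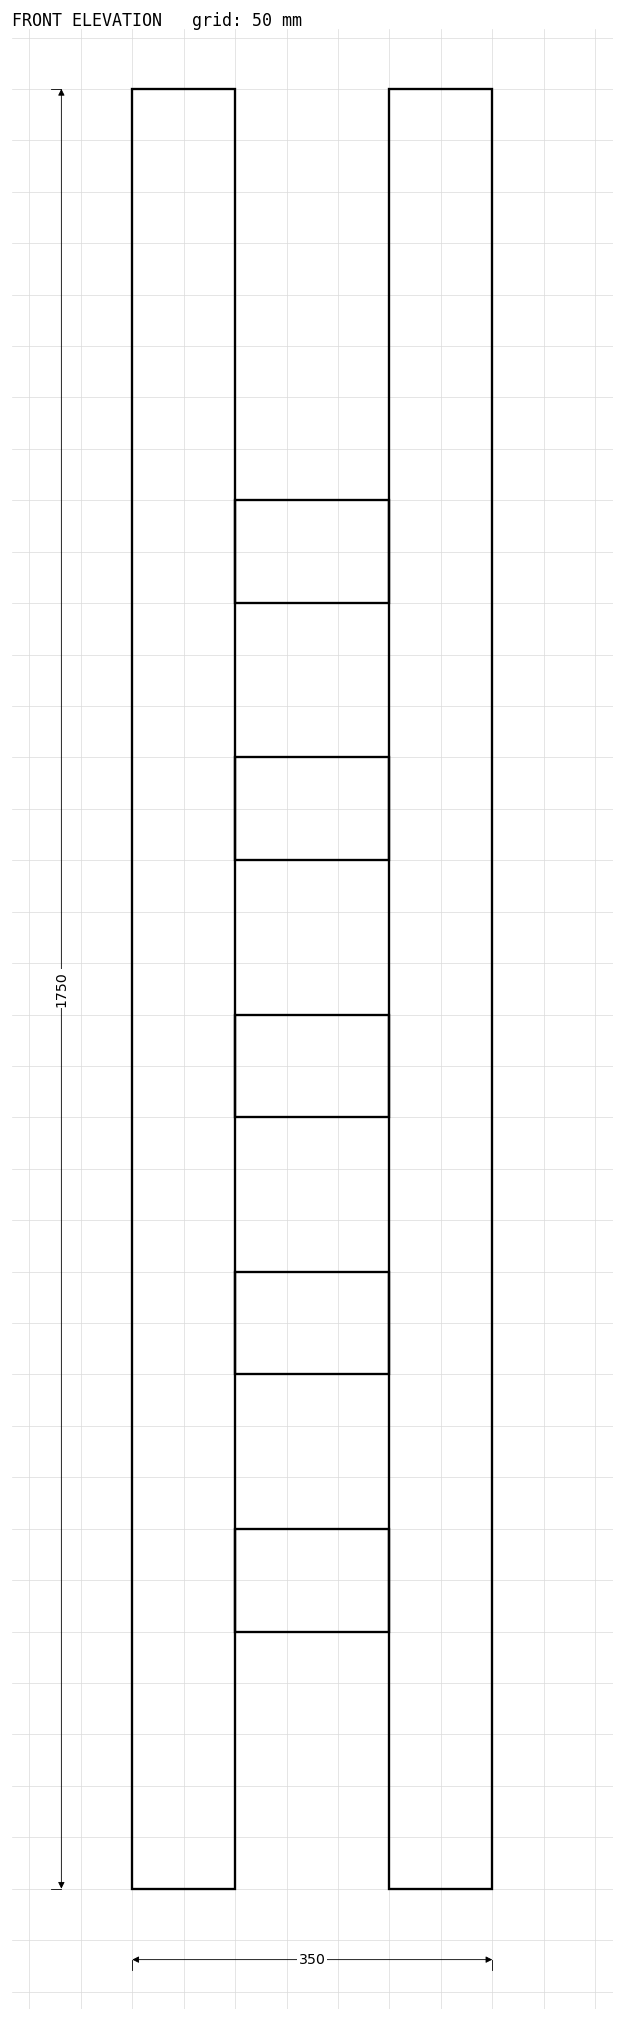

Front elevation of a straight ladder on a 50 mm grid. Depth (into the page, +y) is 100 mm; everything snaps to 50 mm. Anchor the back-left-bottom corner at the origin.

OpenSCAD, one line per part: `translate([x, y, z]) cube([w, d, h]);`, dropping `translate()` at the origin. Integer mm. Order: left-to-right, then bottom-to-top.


cube([100, 100, 1750]);
translate([100, 0, 250]) cube([150, 100, 100]);
translate([100, 0, 500]) cube([150, 100, 100]);
translate([100, 0, 750]) cube([150, 100, 100]);
translate([100, 0, 1000]) cube([150, 100, 100]);
translate([100, 0, 1250]) cube([150, 100, 100]);
translate([250, 0, 0]) cube([100, 100, 1750]);


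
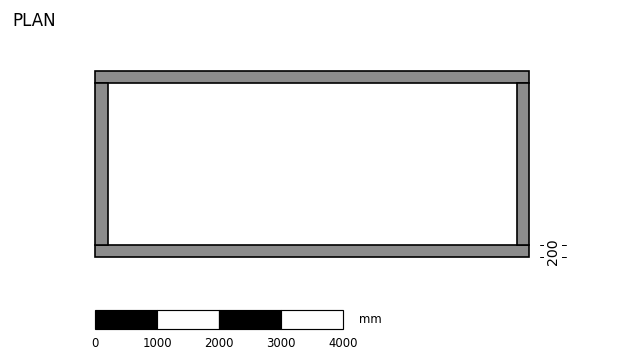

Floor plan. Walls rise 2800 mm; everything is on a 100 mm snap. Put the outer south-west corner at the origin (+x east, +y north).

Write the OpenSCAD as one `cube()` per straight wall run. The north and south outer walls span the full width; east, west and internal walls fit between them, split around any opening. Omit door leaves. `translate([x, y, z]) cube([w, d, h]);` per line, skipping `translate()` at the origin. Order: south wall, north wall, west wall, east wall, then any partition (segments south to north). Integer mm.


cube([7000, 200, 2800]);
translate([0, 2800, 0]) cube([7000, 200, 2800]);
translate([0, 200, 0]) cube([200, 2600, 2800]);
translate([6800, 200, 0]) cube([200, 2600, 2800]);


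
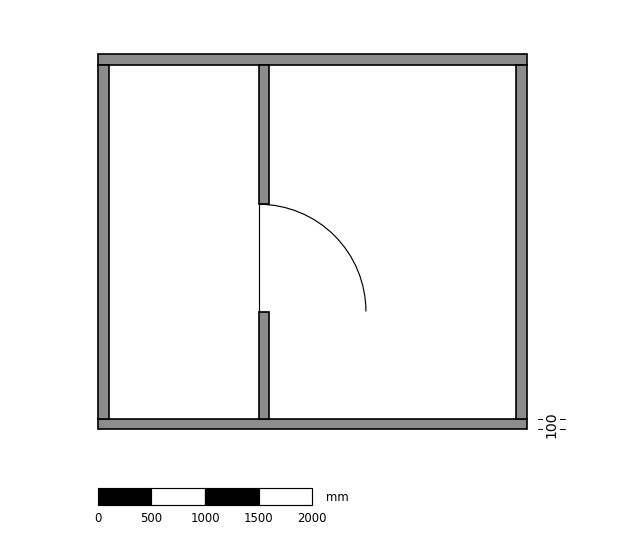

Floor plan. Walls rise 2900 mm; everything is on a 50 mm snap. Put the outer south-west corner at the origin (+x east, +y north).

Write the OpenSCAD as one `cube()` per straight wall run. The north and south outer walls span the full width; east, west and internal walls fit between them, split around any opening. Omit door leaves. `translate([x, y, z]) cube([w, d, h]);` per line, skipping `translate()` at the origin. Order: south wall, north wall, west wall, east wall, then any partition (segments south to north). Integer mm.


cube([4000, 100, 2900]);
translate([0, 3400, 0]) cube([4000, 100, 2900]);
translate([0, 100, 0]) cube([100, 3300, 2900]);
translate([3900, 100, 0]) cube([100, 3300, 2900]);
translate([1500, 100, 0]) cube([100, 1000, 2900]);
translate([1500, 2100, 0]) cube([100, 1300, 2900]);


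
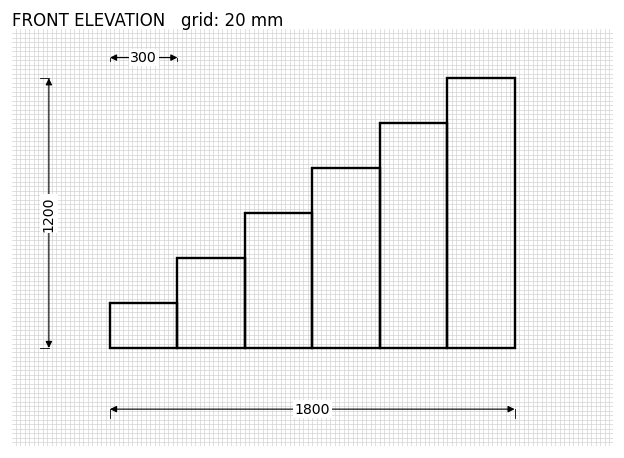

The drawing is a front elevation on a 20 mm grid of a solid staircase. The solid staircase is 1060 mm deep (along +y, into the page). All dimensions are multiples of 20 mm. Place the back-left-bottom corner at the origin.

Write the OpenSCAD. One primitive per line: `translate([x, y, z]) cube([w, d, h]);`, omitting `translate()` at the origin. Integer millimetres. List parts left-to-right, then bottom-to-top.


cube([300, 1060, 200]);
translate([300, 0, 0]) cube([300, 1060, 400]);
translate([600, 0, 0]) cube([300, 1060, 600]);
translate([900, 0, 0]) cube([300, 1060, 800]);
translate([1200, 0, 0]) cube([300, 1060, 1000]);
translate([1500, 0, 0]) cube([300, 1060, 1200]);


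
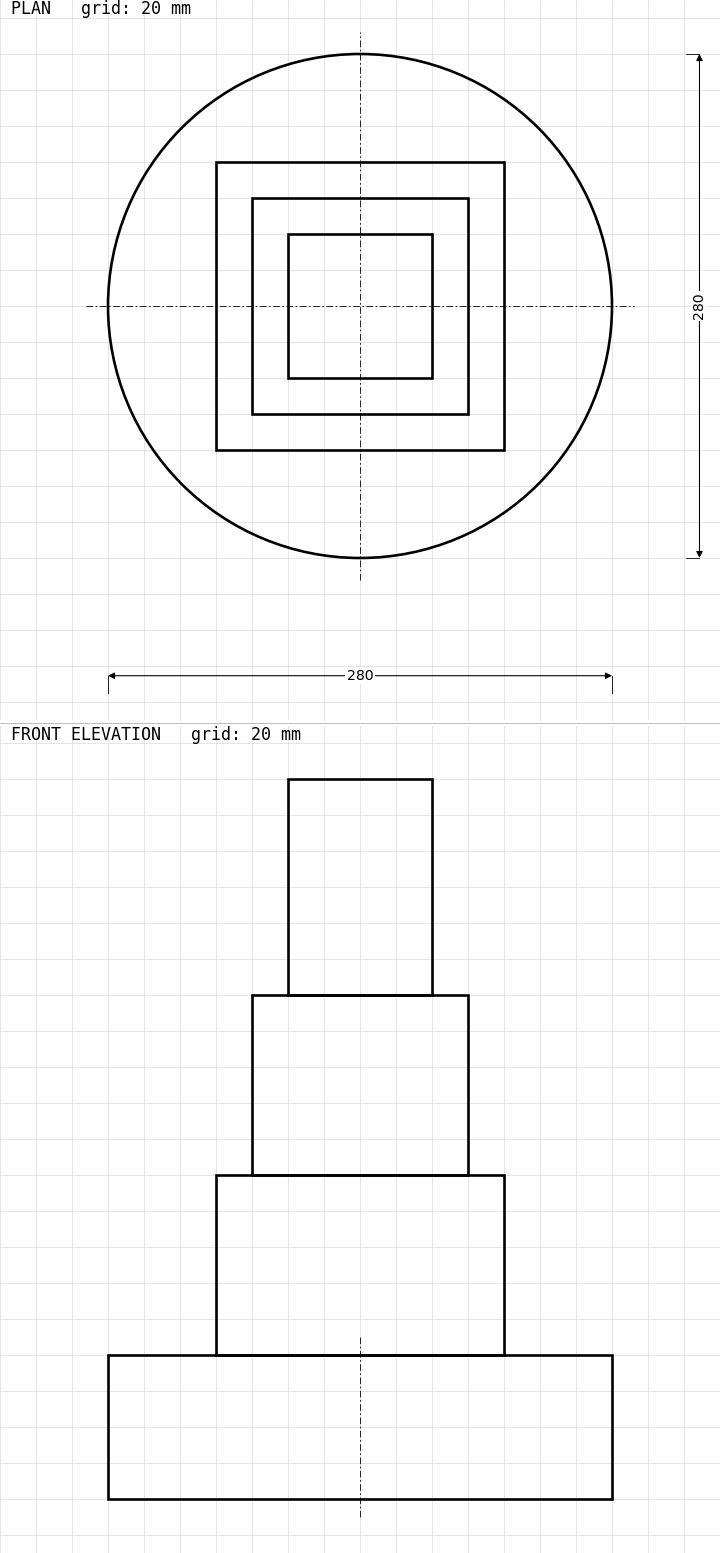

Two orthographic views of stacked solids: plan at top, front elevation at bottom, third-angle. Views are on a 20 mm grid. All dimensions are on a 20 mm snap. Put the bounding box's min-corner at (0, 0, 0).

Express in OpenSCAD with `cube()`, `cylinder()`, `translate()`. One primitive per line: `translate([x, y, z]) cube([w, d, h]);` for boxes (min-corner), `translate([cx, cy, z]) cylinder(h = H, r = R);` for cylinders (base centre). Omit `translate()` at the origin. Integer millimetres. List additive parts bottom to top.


translate([140, 140, 0]) cylinder(h = 80, r = 140);
translate([60, 60, 80]) cube([160, 160, 100]);
translate([80, 80, 180]) cube([120, 120, 100]);
translate([100, 100, 280]) cube([80, 80, 120]);
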